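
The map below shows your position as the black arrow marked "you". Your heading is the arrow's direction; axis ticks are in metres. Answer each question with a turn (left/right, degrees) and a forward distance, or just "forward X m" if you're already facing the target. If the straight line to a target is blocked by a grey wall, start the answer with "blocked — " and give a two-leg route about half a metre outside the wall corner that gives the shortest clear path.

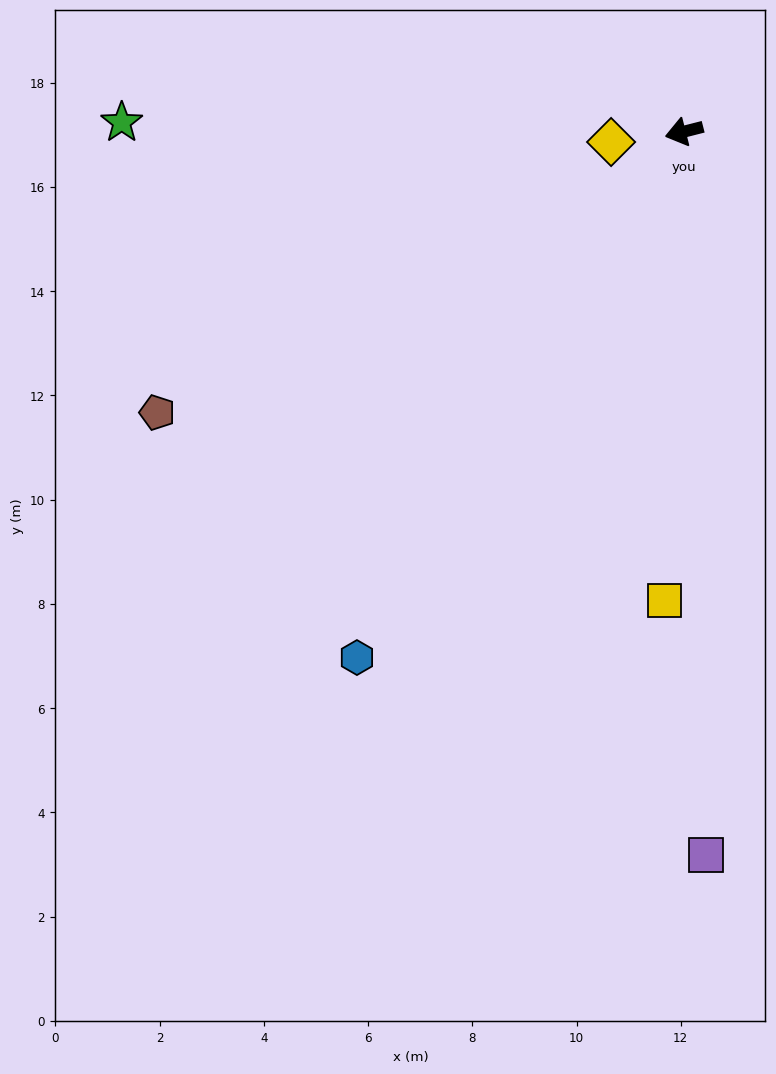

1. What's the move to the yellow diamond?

turn right 6°, forward 1.4 m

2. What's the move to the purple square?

turn left 77°, forward 13.9 m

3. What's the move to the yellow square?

turn left 73°, forward 9.0 m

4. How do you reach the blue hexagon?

turn left 44°, forward 11.9 m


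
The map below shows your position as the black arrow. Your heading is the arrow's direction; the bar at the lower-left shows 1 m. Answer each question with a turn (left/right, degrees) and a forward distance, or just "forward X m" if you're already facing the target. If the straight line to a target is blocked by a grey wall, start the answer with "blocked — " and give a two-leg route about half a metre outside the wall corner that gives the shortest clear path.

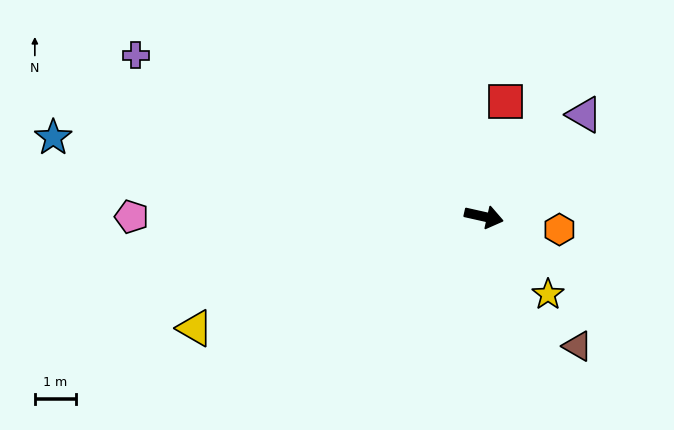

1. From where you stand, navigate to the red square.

turn left 92°, forward 2.8 m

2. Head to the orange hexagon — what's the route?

turn left 3°, forward 1.9 m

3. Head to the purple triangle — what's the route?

turn left 58°, forward 3.5 m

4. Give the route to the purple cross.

turn left 168°, forward 9.3 m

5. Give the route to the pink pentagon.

turn right 167°, forward 8.6 m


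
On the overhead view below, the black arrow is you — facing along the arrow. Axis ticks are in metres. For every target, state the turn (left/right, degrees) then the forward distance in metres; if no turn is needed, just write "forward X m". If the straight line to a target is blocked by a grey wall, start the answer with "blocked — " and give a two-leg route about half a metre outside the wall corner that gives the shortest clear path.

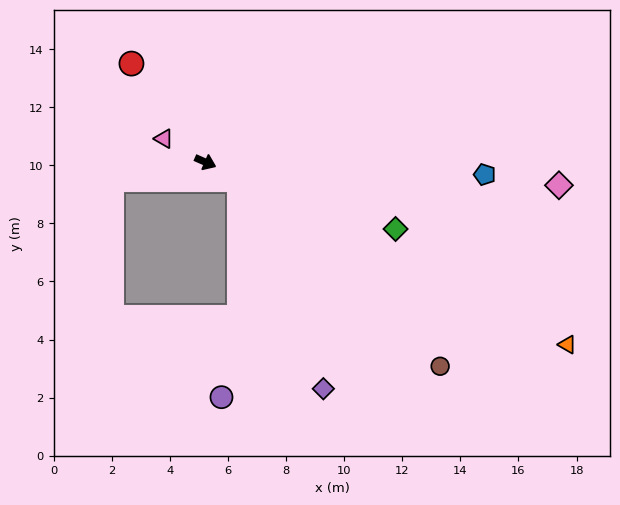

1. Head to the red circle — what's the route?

turn left 150°, forward 4.2 m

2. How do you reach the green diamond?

turn left 4°, forward 6.9 m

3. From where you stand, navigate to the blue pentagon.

turn left 21°, forward 9.6 m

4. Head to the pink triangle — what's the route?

turn left 174°, forward 1.6 m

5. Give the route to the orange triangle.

turn right 3°, forward 14.0 m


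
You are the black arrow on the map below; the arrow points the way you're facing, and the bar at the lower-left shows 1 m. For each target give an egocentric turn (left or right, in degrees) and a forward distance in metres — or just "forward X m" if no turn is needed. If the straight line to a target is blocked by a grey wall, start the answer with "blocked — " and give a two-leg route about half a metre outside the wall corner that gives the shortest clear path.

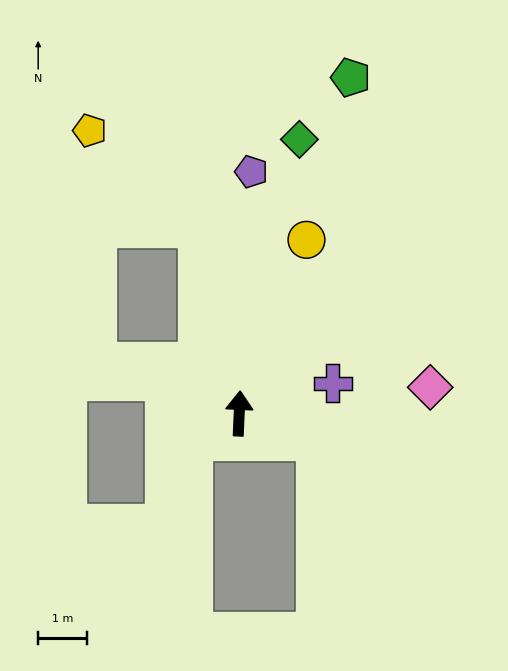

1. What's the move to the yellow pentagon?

blocked — turn left 15°, forward 3.9 m, then turn left 36°, forward 3.0 m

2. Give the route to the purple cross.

turn right 70°, forward 2.0 m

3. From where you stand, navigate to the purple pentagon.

forward 5.0 m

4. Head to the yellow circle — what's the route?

turn right 19°, forward 3.8 m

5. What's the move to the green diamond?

turn right 10°, forward 5.8 m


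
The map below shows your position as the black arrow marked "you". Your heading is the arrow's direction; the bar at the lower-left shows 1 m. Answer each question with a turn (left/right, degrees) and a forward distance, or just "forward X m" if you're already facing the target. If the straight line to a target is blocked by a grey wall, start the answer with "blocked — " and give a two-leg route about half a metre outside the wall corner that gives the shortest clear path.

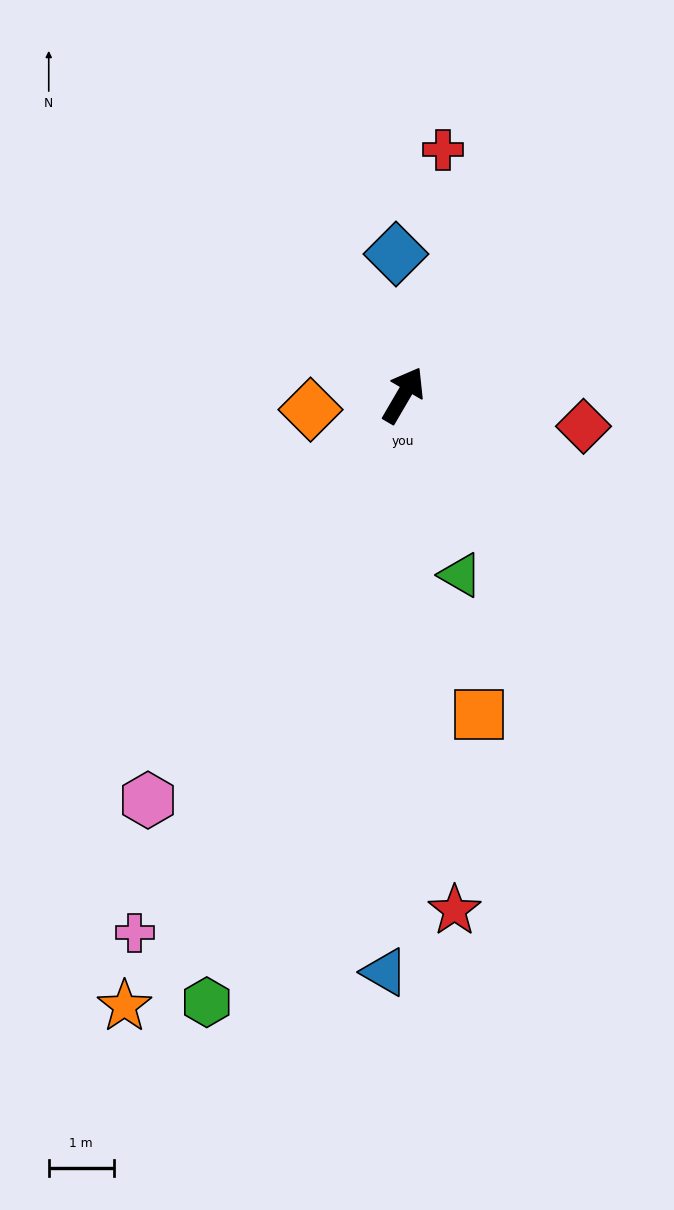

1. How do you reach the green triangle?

turn right 132°, forward 2.9 m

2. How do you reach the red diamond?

turn right 70°, forward 2.8 m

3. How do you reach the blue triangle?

turn right 152°, forward 8.9 m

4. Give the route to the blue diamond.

turn left 33°, forward 2.2 m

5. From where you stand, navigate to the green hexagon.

turn right 168°, forward 9.8 m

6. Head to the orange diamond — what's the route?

turn left 129°, forward 1.4 m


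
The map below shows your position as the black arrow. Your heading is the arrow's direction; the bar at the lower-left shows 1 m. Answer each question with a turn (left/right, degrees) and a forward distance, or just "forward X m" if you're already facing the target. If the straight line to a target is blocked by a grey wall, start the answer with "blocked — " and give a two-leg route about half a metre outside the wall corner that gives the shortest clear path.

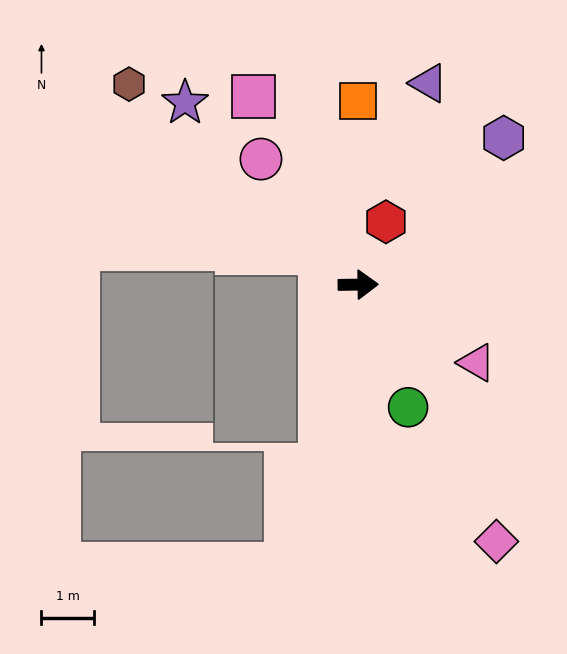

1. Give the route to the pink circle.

turn left 127°, forward 3.0 m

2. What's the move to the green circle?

turn right 69°, forward 2.5 m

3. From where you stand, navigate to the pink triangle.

turn right 34°, forward 2.7 m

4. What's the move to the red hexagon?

turn left 65°, forward 1.3 m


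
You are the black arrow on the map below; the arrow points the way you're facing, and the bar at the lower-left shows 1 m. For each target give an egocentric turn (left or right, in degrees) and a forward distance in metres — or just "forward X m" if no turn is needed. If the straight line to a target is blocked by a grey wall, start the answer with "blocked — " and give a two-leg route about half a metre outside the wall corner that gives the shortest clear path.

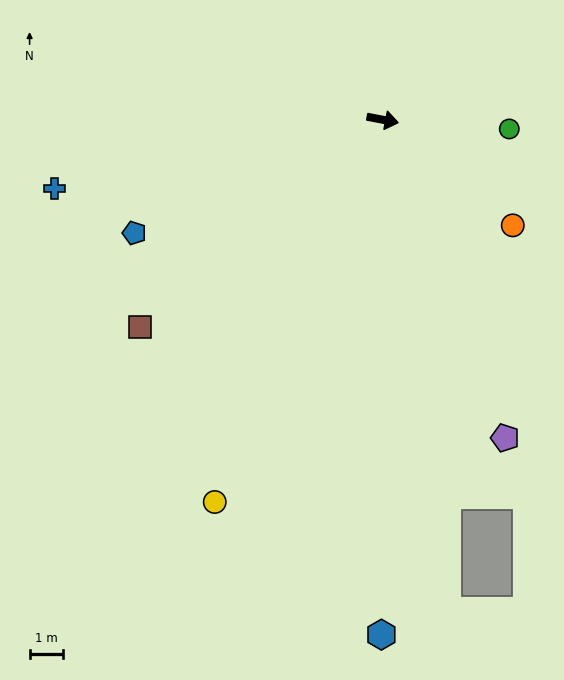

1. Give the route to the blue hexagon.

turn right 79°, forward 15.3 m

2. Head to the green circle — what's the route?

turn left 7°, forward 3.8 m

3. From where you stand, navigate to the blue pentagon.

turn right 145°, forward 8.1 m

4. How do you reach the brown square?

turn right 129°, forward 9.5 m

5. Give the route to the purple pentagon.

turn right 58°, forward 10.1 m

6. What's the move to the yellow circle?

turn right 103°, forward 12.4 m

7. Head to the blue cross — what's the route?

turn right 157°, forward 10.0 m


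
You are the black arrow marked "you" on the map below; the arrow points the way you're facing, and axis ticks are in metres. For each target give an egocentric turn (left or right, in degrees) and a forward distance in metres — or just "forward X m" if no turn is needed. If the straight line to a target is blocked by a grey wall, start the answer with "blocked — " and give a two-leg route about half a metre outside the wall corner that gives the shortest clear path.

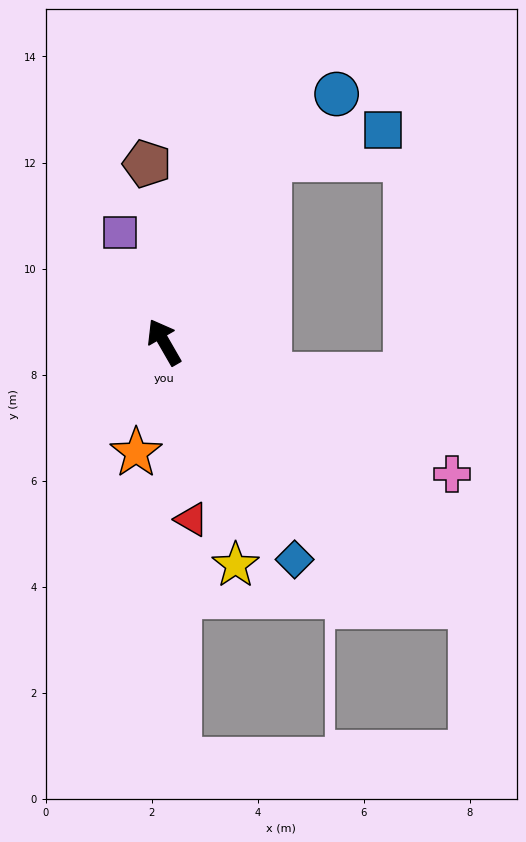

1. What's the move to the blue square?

blocked — turn right 60°, forward 4.0 m, then turn right 45°, forward 2.2 m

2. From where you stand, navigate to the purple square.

turn right 8°, forward 2.2 m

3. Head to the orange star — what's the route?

turn left 136°, forward 2.1 m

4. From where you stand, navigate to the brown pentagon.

turn right 24°, forward 3.4 m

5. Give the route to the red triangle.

turn left 159°, forward 3.4 m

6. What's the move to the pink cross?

turn right 145°, forward 6.0 m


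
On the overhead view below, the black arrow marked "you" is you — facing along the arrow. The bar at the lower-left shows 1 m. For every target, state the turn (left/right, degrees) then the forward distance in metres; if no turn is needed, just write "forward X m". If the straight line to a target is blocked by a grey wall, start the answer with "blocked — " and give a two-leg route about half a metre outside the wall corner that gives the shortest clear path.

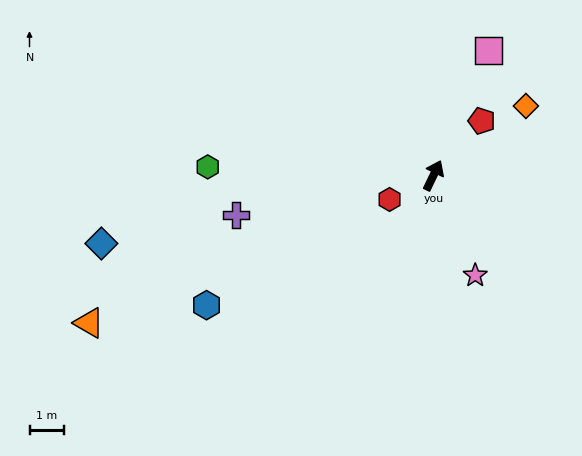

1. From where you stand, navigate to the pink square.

turn left 2°, forward 4.0 m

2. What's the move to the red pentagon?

turn right 16°, forward 2.1 m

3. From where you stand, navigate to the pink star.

turn right 132°, forward 3.1 m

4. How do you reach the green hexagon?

turn left 114°, forward 6.6 m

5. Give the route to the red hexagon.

turn left 144°, forward 1.5 m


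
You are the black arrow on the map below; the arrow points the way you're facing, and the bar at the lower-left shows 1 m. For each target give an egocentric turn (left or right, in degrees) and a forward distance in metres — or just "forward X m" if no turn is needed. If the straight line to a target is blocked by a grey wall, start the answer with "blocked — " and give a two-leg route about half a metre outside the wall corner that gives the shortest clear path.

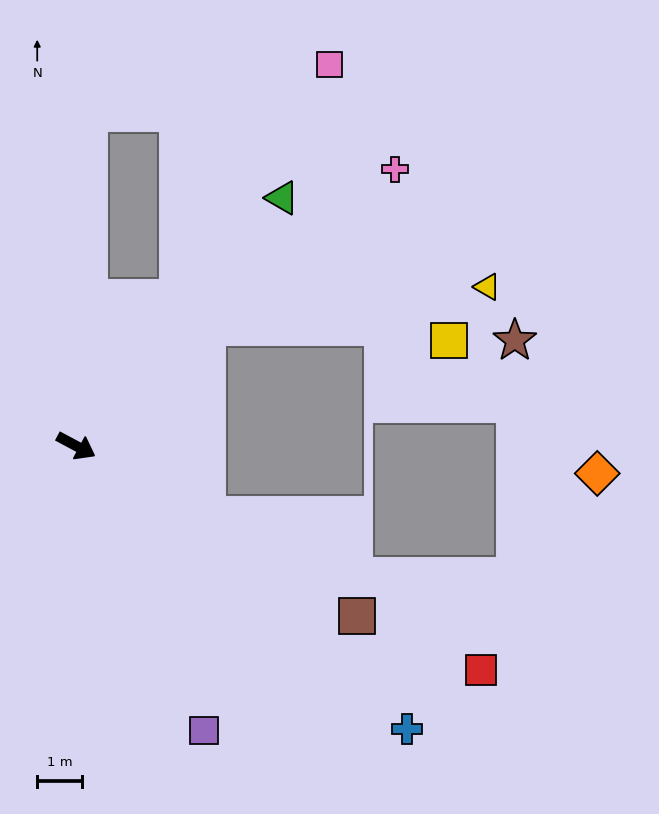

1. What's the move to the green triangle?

turn left 78°, forward 7.3 m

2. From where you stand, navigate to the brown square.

turn right 3°, forward 7.4 m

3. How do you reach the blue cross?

turn right 12°, forward 9.8 m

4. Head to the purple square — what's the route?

turn right 38°, forward 7.0 m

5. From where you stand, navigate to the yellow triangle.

blocked — turn left 71°, forward 4.0 m, then turn right 35°, forward 6.4 m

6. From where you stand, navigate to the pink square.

turn left 85°, forward 10.3 m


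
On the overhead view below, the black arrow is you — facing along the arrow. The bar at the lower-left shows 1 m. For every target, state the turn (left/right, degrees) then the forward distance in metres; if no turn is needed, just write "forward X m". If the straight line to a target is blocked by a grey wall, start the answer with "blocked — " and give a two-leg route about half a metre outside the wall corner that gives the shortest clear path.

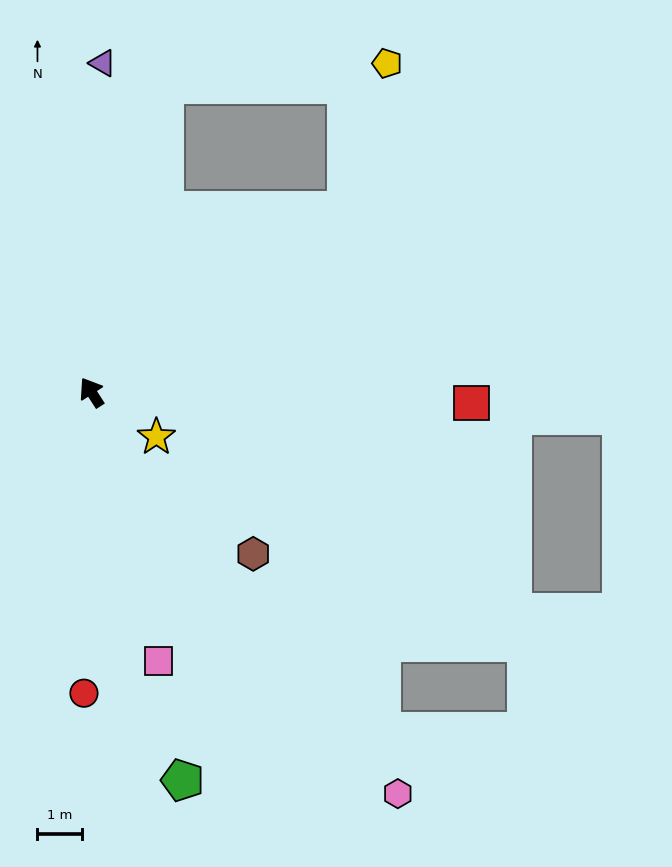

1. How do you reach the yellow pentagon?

blocked — turn right 87°, forward 7.0 m, then turn left 39°, forward 3.4 m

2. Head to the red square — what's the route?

turn right 124°, forward 8.4 m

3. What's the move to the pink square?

turn left 161°, forward 6.2 m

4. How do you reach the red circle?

turn left 146°, forward 6.7 m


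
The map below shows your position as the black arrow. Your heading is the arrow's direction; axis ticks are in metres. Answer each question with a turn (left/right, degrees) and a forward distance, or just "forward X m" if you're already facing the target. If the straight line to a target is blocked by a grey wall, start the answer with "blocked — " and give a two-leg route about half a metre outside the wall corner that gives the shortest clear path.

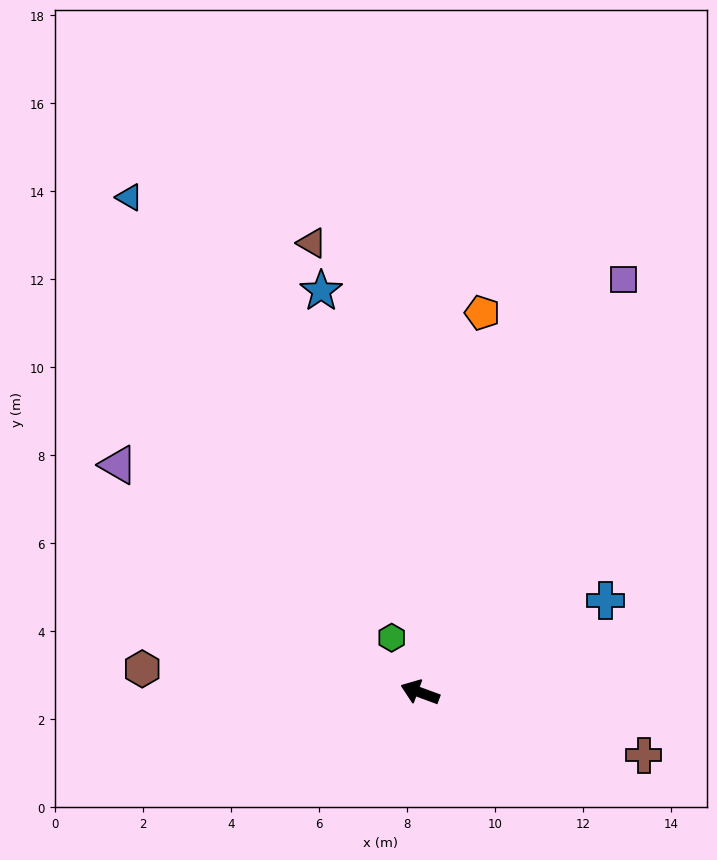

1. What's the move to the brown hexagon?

turn left 15°, forward 6.3 m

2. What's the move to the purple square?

turn right 96°, forward 10.5 m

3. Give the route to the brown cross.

turn right 175°, forward 5.3 m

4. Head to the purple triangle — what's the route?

turn right 17°, forward 8.6 m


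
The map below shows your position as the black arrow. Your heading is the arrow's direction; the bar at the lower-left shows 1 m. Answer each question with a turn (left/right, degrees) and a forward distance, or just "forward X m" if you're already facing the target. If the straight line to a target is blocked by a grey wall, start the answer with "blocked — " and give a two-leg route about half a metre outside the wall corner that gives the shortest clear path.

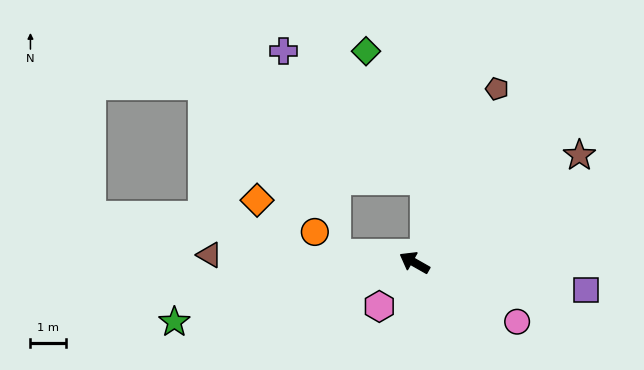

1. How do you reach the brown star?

turn right 117°, forward 5.5 m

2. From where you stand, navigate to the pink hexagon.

turn left 81°, forward 1.6 m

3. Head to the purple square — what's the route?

turn right 159°, forward 4.9 m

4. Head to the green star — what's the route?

turn left 44°, forward 7.0 m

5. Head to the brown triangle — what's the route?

turn left 27°, forward 5.8 m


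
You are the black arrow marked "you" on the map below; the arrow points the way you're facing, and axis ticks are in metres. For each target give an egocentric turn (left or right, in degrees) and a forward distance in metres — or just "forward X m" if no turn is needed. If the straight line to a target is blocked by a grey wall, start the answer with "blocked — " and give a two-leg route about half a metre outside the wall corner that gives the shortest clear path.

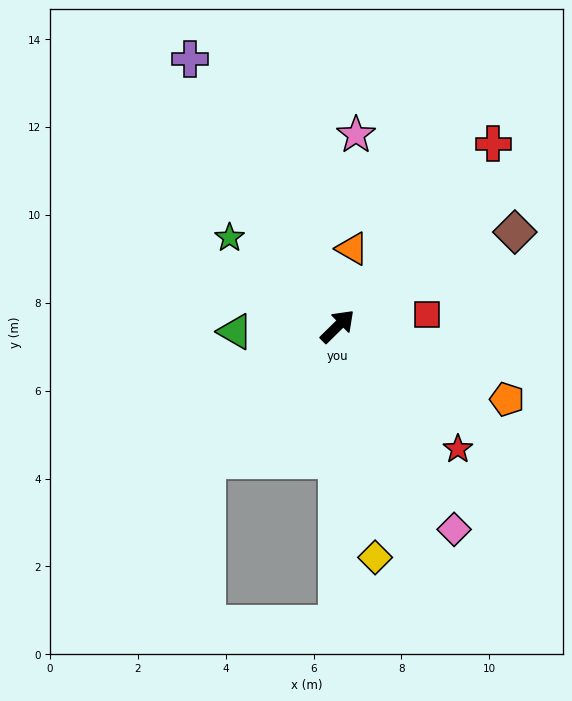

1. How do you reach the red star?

turn right 90°, forward 3.9 m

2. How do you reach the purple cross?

turn left 74°, forward 6.9 m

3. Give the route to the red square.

turn right 37°, forward 2.1 m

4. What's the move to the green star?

turn left 96°, forward 3.2 m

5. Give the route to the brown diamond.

turn right 16°, forward 4.6 m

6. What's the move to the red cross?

turn left 5°, forward 5.5 m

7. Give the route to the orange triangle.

turn left 35°, forward 1.8 m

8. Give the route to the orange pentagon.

turn right 68°, forward 4.2 m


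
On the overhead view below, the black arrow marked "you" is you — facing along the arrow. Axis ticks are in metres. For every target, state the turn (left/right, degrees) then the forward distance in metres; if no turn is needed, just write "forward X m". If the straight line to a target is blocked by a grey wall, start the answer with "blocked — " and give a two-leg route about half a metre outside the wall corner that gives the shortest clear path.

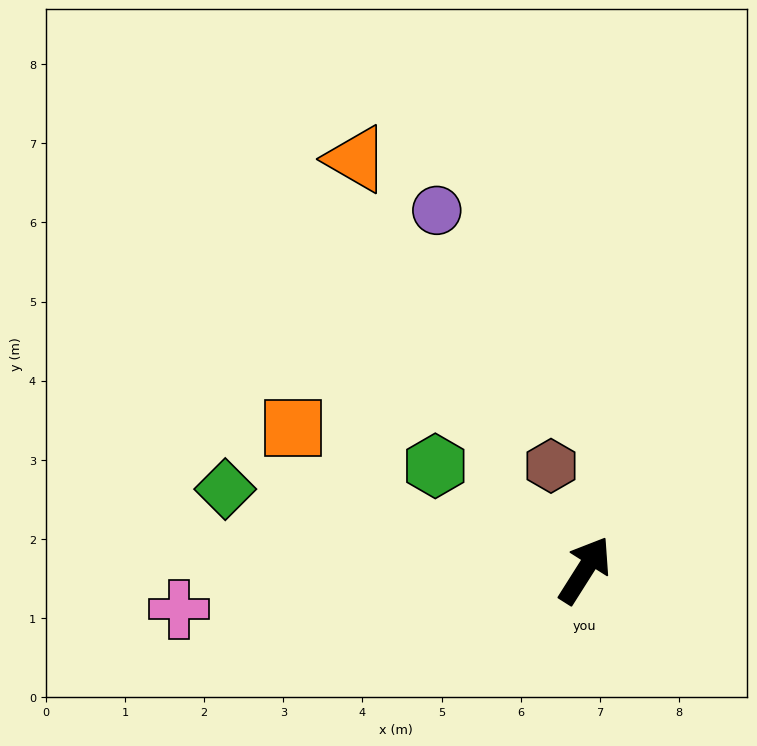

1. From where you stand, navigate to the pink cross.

turn left 128°, forward 5.2 m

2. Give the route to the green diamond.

turn left 110°, forward 4.7 m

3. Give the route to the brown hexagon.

turn left 50°, forward 1.4 m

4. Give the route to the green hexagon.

turn left 87°, forward 2.3 m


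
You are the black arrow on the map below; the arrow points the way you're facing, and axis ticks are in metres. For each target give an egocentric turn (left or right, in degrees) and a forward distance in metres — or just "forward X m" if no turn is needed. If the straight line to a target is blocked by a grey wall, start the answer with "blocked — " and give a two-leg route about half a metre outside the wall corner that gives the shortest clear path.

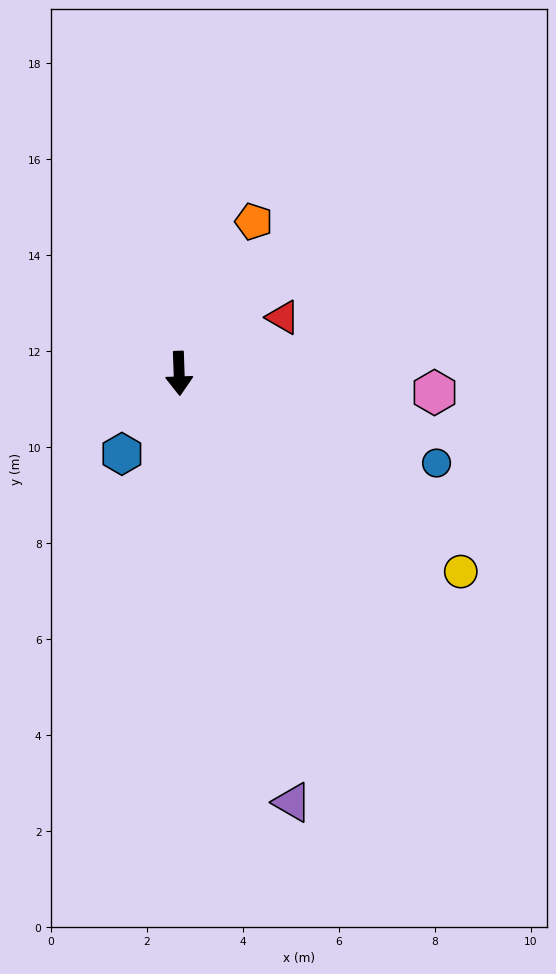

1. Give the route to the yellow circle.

turn left 53°, forward 7.2 m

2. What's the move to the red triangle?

turn left 116°, forward 2.5 m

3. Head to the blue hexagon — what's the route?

turn right 37°, forward 2.1 m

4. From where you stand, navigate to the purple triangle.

turn left 13°, forward 9.2 m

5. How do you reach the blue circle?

turn left 69°, forward 5.7 m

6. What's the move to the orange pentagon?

turn left 152°, forward 3.5 m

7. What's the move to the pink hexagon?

turn left 84°, forward 5.3 m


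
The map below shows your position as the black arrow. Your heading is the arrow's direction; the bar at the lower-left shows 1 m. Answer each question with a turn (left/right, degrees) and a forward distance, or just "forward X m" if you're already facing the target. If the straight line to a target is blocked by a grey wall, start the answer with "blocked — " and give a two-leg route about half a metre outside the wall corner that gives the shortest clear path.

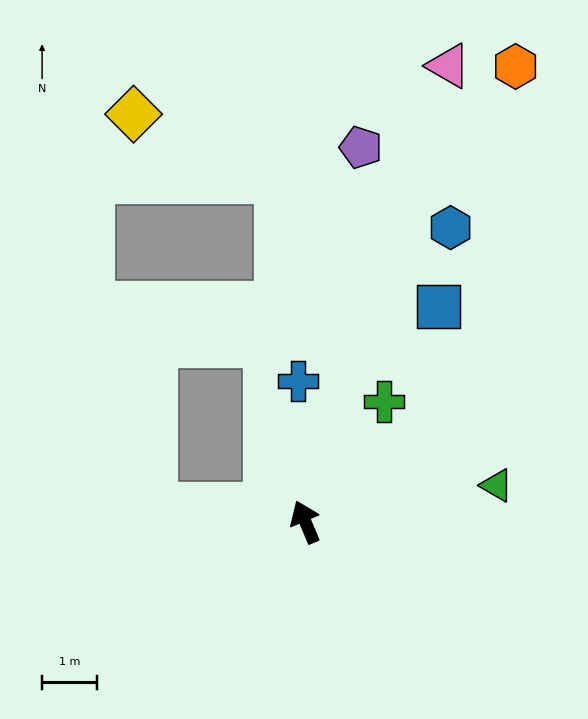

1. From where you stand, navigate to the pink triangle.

turn right 40°, forward 8.6 m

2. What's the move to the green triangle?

turn right 102°, forward 3.5 m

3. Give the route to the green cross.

turn right 56°, forward 2.6 m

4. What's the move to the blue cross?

turn right 20°, forward 2.6 m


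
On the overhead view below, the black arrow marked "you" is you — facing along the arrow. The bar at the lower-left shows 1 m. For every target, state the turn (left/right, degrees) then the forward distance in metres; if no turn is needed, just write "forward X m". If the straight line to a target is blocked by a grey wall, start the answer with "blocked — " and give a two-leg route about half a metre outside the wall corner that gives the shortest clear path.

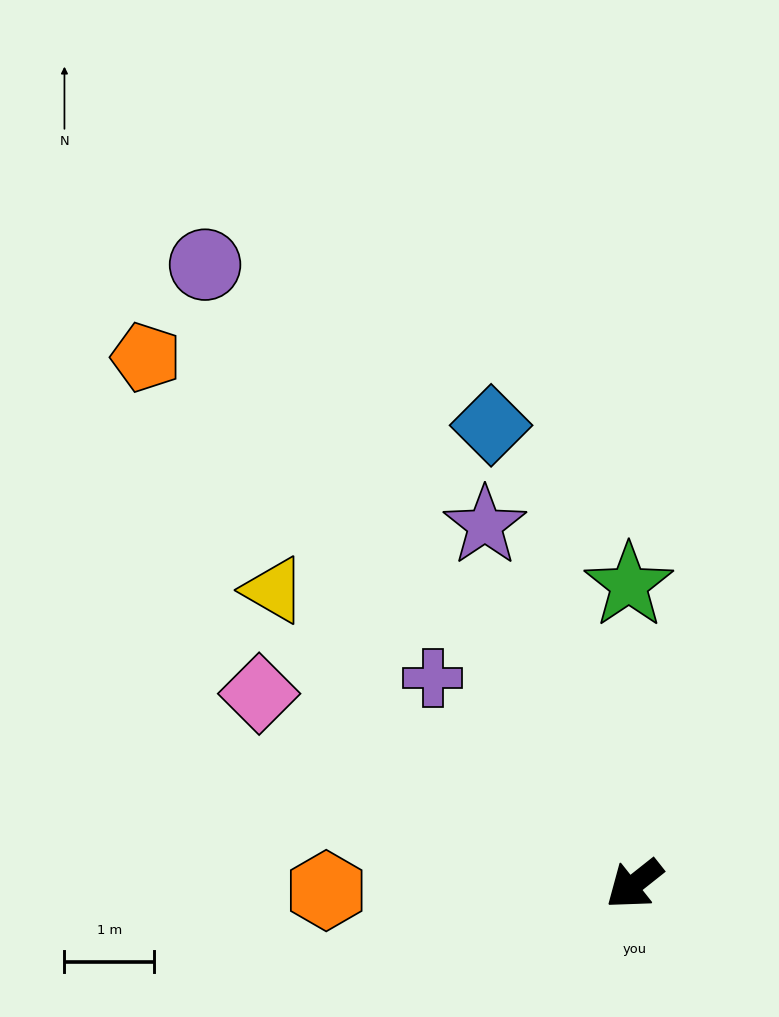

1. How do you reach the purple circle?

turn right 94°, forward 8.4 m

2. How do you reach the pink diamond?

turn right 65°, forward 4.7 m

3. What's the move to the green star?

turn right 127°, forward 3.3 m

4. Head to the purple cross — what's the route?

turn right 84°, forward 3.2 m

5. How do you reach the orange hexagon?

turn right 37°, forward 3.4 m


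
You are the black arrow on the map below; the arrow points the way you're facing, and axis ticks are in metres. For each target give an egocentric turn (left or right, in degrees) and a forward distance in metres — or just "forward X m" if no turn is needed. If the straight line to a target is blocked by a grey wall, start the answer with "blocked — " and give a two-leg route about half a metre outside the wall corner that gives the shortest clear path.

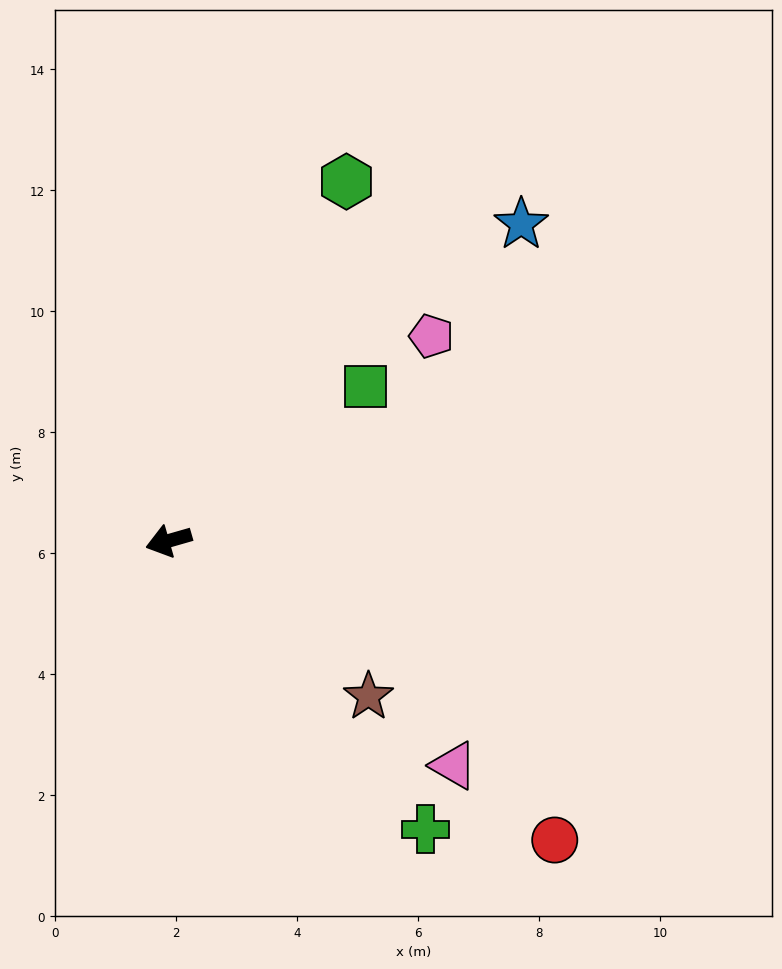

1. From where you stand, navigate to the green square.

turn right 158°, forward 4.1 m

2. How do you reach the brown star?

turn left 126°, forward 4.2 m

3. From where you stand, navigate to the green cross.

turn left 116°, forward 6.4 m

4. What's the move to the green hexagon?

turn right 132°, forward 6.6 m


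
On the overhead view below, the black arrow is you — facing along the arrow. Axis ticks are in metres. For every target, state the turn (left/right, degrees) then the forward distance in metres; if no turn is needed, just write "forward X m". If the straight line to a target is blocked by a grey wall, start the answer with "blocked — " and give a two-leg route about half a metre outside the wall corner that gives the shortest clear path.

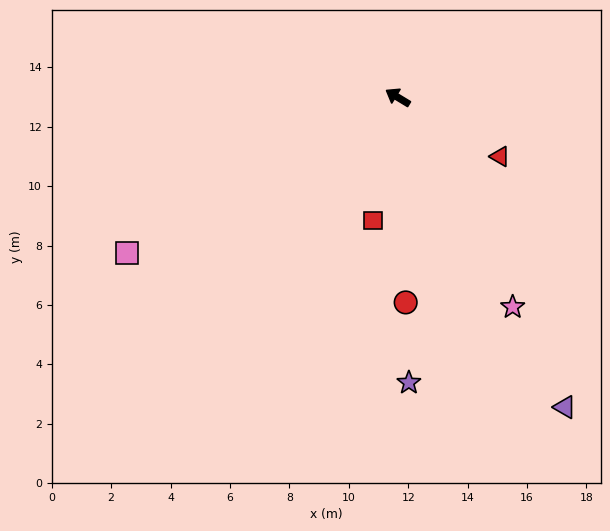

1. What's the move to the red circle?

turn left 123°, forward 6.9 m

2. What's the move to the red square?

turn left 110°, forward 4.2 m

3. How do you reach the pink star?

turn left 150°, forward 8.0 m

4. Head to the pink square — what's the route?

turn left 61°, forward 10.5 m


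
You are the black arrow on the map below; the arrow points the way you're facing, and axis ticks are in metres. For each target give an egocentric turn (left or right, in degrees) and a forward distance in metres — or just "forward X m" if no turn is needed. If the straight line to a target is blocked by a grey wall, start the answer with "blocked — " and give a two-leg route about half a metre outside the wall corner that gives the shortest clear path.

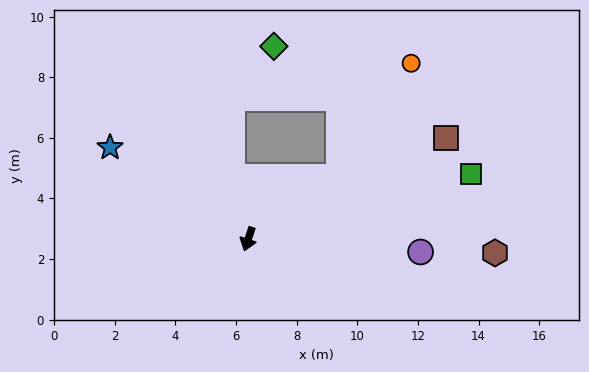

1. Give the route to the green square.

turn left 124°, forward 7.7 m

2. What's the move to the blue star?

turn right 105°, forward 5.5 m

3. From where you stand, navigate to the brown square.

turn left 135°, forward 7.3 m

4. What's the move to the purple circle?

turn left 104°, forward 5.7 m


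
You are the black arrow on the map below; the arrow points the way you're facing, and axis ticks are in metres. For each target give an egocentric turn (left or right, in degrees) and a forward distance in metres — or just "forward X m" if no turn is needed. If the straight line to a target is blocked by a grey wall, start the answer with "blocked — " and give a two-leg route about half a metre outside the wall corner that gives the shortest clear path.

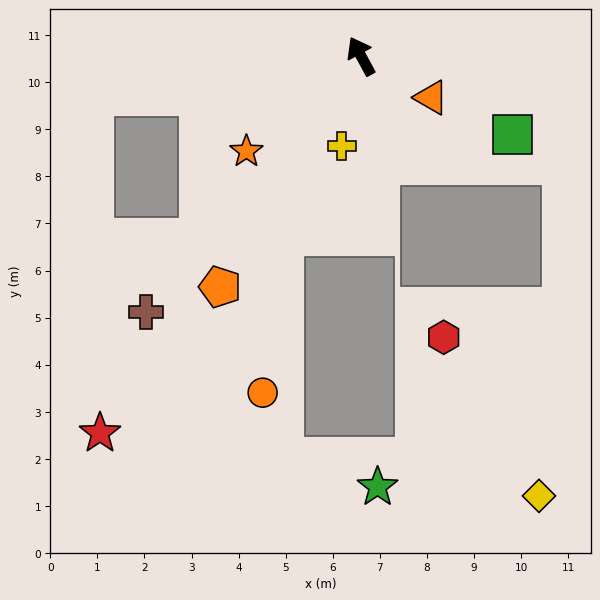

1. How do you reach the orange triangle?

turn right 149°, forward 1.7 m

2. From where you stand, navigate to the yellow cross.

turn left 139°, forward 2.0 m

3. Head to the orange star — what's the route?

turn left 101°, forward 3.2 m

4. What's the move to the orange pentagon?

turn left 120°, forward 5.7 m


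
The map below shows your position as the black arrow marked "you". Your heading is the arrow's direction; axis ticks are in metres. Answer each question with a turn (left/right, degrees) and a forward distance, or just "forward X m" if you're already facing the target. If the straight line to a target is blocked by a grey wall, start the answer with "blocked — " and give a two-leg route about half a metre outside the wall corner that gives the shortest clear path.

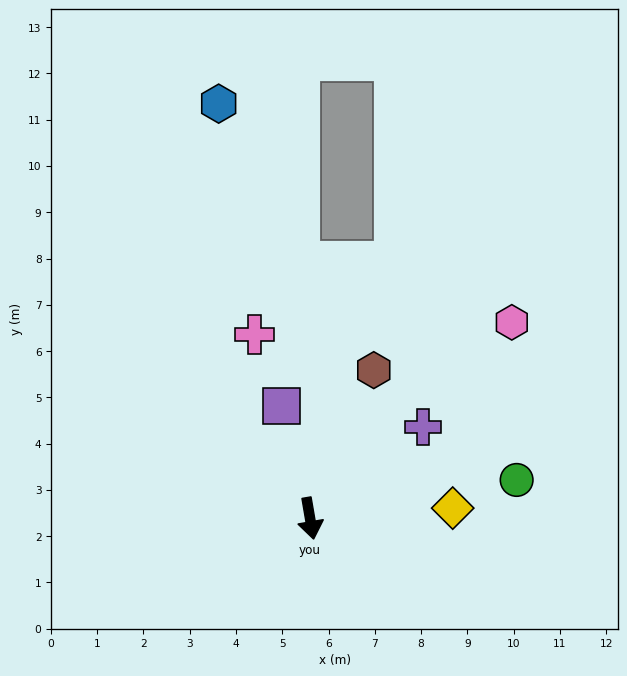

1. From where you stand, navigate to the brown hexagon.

turn left 147°, forward 3.5 m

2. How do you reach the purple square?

turn right 175°, forward 2.5 m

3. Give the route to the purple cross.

turn left 119°, forward 3.1 m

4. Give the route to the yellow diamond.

turn left 84°, forward 3.1 m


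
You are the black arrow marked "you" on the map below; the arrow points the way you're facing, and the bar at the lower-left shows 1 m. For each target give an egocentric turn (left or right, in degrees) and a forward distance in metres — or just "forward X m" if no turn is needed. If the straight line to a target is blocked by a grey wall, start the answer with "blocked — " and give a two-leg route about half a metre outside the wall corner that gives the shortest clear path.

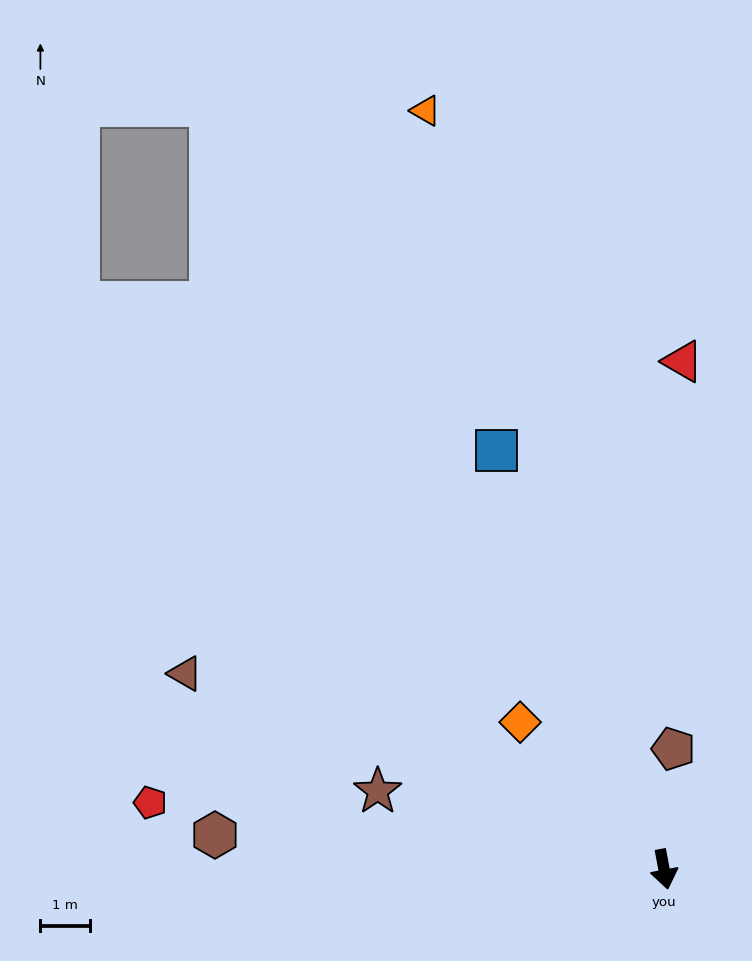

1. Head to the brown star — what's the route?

turn right 116°, forward 6.0 m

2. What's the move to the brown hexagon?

turn right 105°, forward 9.1 m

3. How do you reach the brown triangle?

turn right 123°, forward 10.5 m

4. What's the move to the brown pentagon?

turn left 165°, forward 2.4 m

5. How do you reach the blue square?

turn right 169°, forward 9.1 m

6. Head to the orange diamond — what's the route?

turn right 146°, forward 4.2 m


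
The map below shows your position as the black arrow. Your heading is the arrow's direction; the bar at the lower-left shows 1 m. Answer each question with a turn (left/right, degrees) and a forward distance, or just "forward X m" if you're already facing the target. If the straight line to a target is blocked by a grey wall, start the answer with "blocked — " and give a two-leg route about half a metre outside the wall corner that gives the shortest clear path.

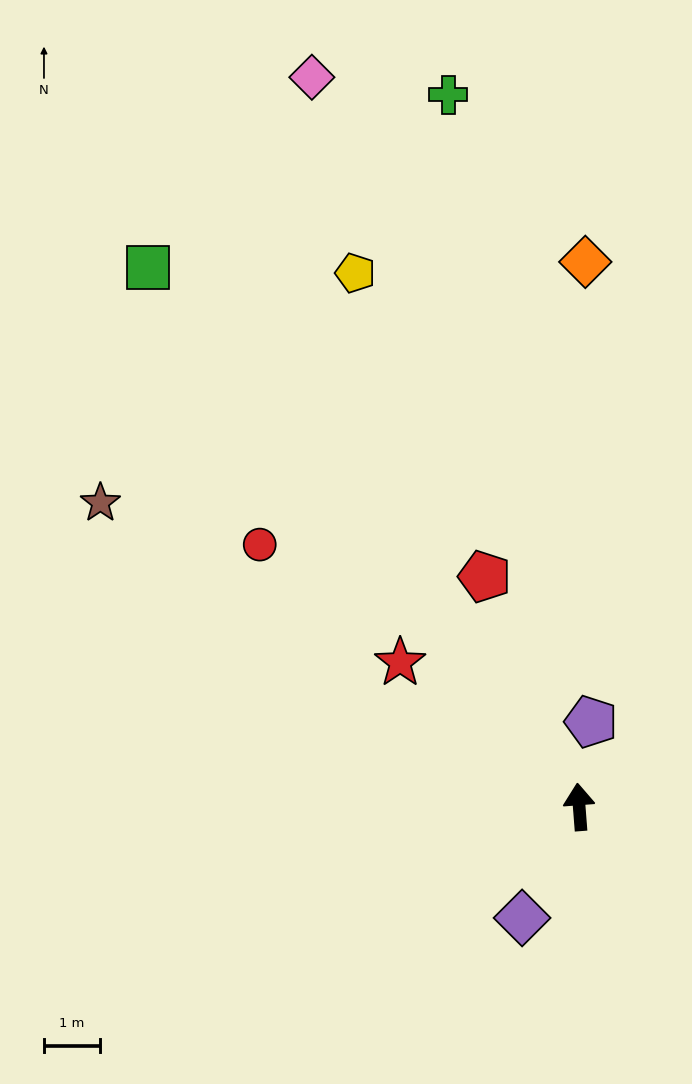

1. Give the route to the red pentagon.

turn left 18°, forward 4.5 m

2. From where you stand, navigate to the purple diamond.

turn left 148°, forward 2.2 m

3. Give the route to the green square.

turn left 34°, forward 12.4 m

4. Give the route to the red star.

turn left 47°, forward 4.1 m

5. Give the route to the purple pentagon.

turn right 12°, forward 1.5 m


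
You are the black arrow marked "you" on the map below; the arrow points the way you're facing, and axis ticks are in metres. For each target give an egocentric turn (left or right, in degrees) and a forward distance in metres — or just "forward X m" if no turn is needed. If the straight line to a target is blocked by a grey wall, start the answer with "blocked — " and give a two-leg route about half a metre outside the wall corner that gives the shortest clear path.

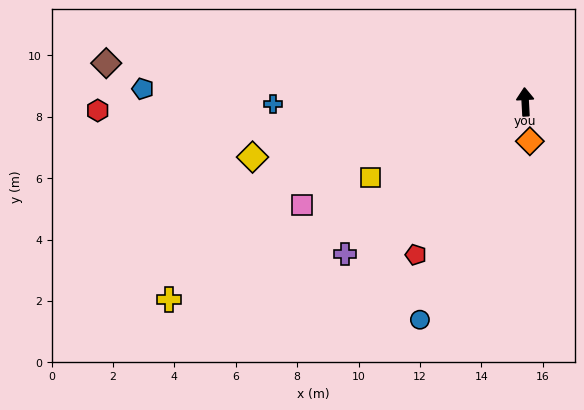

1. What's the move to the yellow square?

turn left 113°, forward 5.6 m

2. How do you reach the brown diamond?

turn left 82°, forward 13.7 m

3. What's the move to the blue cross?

turn left 87°, forward 8.2 m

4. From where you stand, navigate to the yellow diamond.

turn left 98°, forward 9.1 m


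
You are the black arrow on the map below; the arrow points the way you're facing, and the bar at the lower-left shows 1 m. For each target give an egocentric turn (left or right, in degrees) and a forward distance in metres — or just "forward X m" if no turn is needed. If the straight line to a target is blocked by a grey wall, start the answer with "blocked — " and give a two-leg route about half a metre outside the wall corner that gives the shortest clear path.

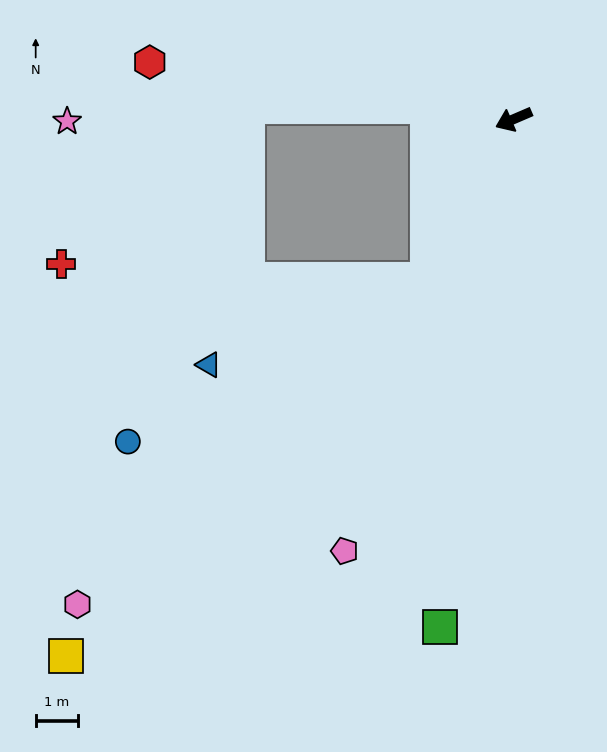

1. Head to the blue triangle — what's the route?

blocked — turn left 39°, forward 4.3 m, then turn right 41°, forward 5.6 m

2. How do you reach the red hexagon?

turn right 32°, forward 8.7 m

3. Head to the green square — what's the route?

turn left 58°, forward 12.2 m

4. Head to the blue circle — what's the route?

blocked — turn left 39°, forward 4.3 m, then turn right 34°, forward 8.1 m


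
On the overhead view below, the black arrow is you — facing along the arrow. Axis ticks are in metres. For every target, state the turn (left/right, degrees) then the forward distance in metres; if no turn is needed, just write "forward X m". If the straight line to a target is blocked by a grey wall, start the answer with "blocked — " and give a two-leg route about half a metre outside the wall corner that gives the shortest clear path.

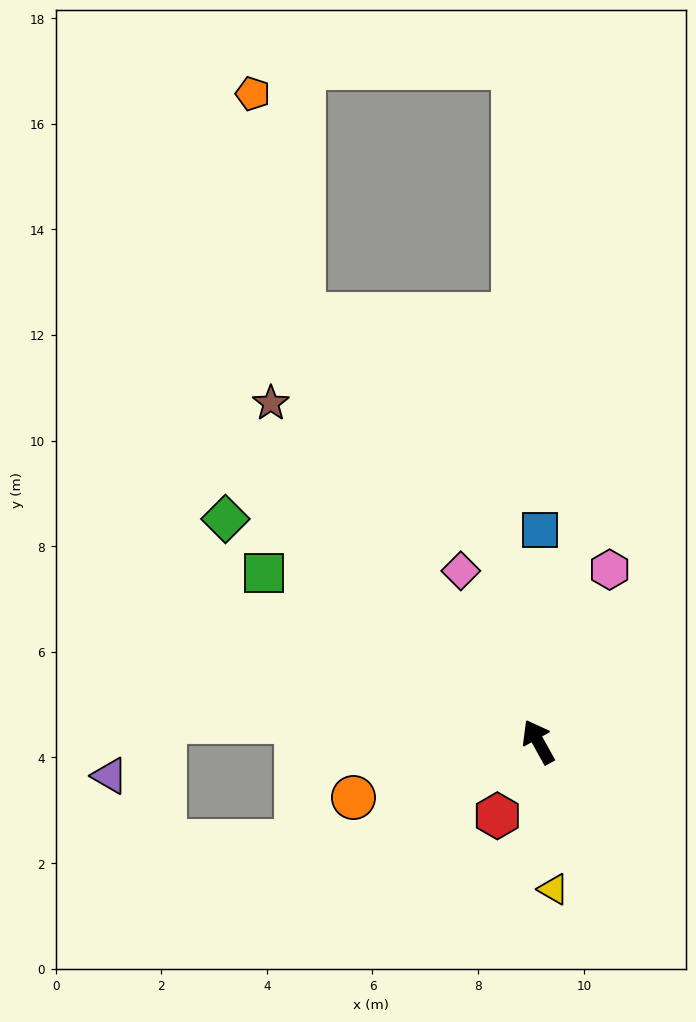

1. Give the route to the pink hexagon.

turn right 51°, forward 3.5 m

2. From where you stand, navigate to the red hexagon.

turn left 122°, forward 1.6 m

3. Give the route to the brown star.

turn left 9°, forward 8.2 m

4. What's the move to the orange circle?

turn left 78°, forward 3.7 m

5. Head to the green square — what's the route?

turn left 29°, forward 6.1 m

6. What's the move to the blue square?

turn right 29°, forward 4.0 m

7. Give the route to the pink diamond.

turn right 5°, forward 3.6 m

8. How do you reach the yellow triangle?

turn left 157°, forward 2.8 m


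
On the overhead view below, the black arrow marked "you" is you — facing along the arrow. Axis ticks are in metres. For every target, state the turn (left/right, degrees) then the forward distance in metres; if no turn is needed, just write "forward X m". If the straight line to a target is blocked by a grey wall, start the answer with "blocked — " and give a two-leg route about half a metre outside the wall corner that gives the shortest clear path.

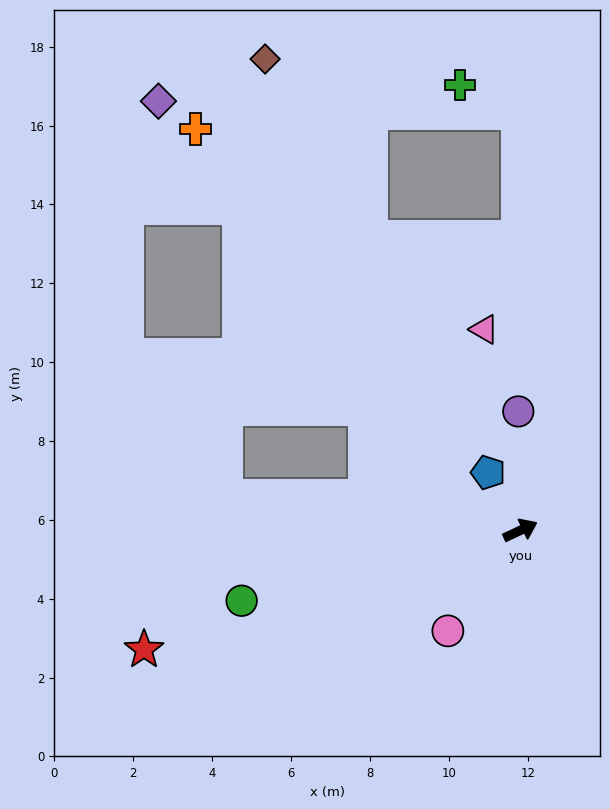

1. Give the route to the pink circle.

turn right 151°, forward 3.1 m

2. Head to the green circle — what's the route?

turn left 169°, forward 7.3 m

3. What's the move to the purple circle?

turn left 66°, forward 3.0 m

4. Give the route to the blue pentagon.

turn left 94°, forward 1.7 m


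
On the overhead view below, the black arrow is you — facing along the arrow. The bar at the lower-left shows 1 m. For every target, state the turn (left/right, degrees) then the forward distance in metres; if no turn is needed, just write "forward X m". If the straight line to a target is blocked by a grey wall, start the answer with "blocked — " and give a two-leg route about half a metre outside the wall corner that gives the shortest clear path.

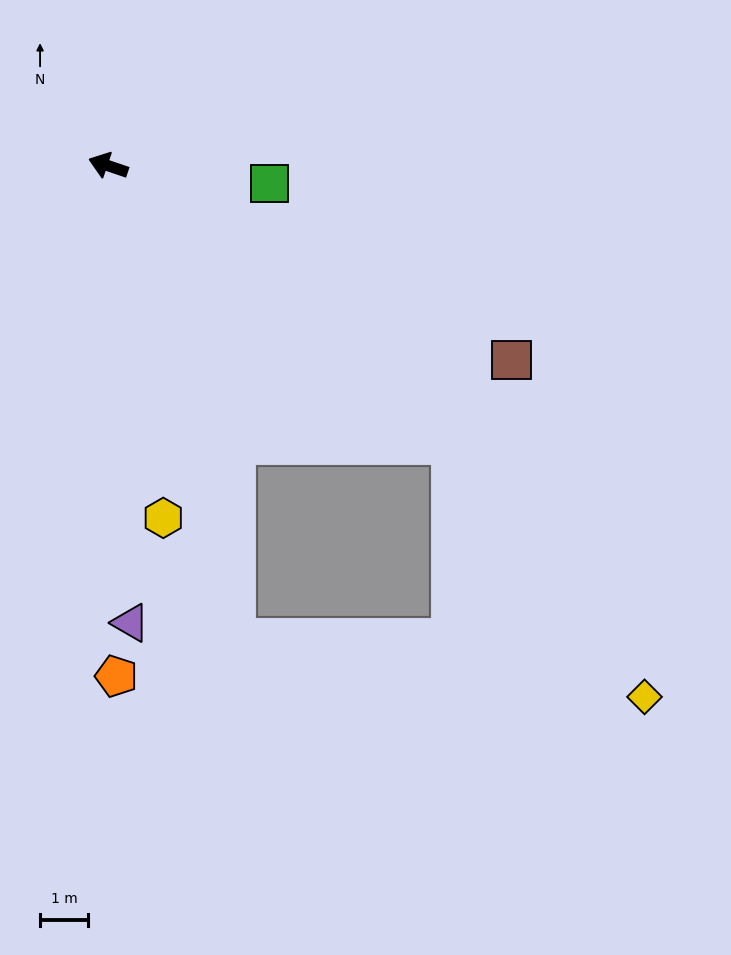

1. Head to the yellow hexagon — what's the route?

turn left 118°, forward 7.4 m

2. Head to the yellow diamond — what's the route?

blocked — turn left 160°, forward 9.2 m, then turn right 14°, forward 6.6 m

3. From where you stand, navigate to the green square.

turn right 168°, forward 3.4 m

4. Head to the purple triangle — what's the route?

turn left 112°, forward 9.5 m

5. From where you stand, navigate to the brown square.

turn left 173°, forward 9.3 m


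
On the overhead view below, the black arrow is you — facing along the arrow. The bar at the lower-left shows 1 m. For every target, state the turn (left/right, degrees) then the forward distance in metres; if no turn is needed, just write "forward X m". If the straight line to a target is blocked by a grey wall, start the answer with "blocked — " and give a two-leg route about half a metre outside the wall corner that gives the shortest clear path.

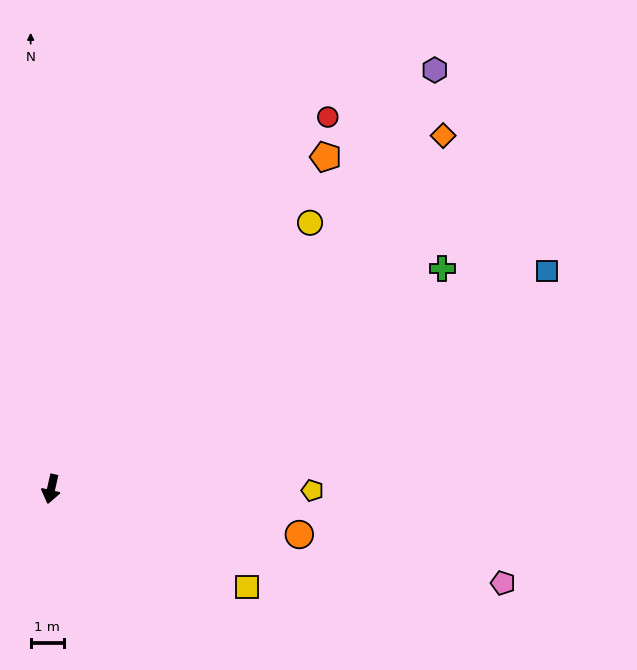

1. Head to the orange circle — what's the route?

turn left 92°, forward 7.6 m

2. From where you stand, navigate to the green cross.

turn left 132°, forward 13.5 m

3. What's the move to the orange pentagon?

turn left 153°, forward 13.0 m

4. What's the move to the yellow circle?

turn left 148°, forward 11.2 m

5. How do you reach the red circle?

turn left 156°, forward 13.9 m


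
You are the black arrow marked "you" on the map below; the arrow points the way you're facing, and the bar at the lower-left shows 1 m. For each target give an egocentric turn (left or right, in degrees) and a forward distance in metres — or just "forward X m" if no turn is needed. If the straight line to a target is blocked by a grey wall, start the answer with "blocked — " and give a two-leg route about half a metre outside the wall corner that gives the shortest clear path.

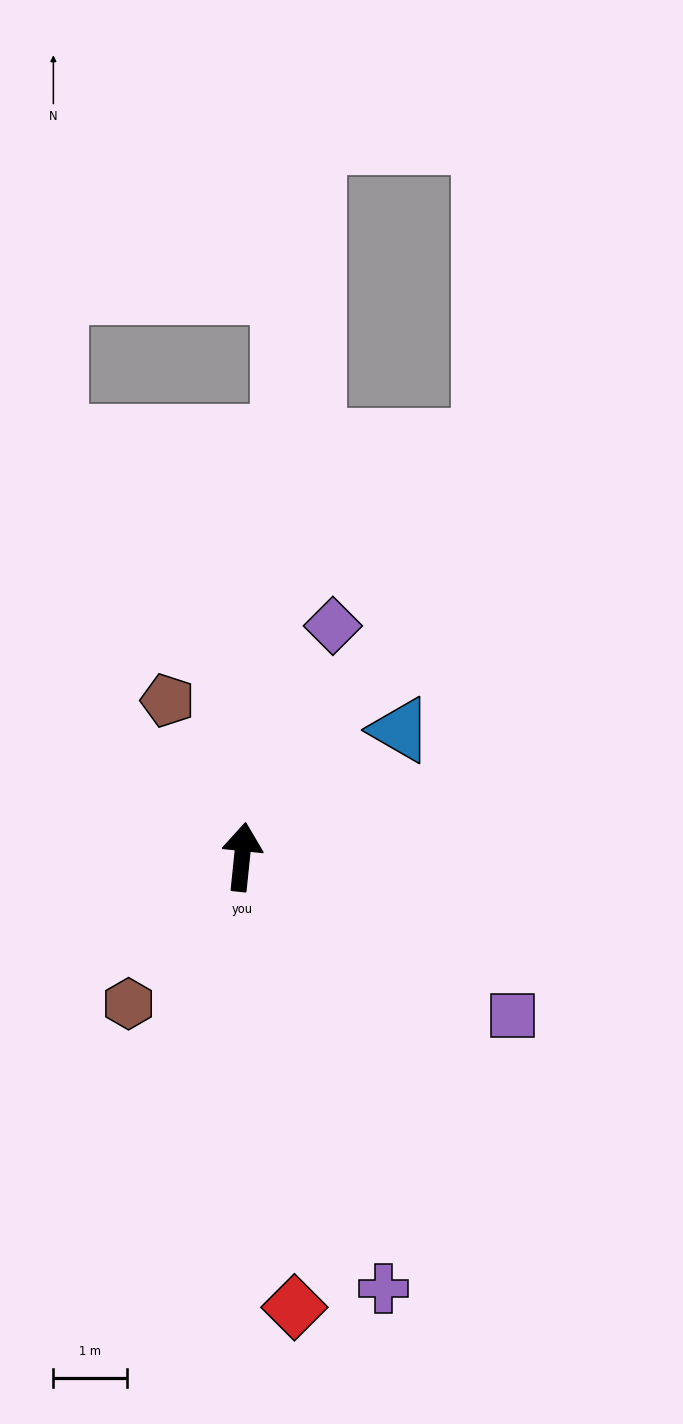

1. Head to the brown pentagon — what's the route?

turn left 31°, forward 2.4 m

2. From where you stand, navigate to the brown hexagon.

turn left 148°, forward 2.5 m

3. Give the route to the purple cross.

turn right 156°, forward 6.2 m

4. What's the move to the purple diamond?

turn right 16°, forward 3.4 m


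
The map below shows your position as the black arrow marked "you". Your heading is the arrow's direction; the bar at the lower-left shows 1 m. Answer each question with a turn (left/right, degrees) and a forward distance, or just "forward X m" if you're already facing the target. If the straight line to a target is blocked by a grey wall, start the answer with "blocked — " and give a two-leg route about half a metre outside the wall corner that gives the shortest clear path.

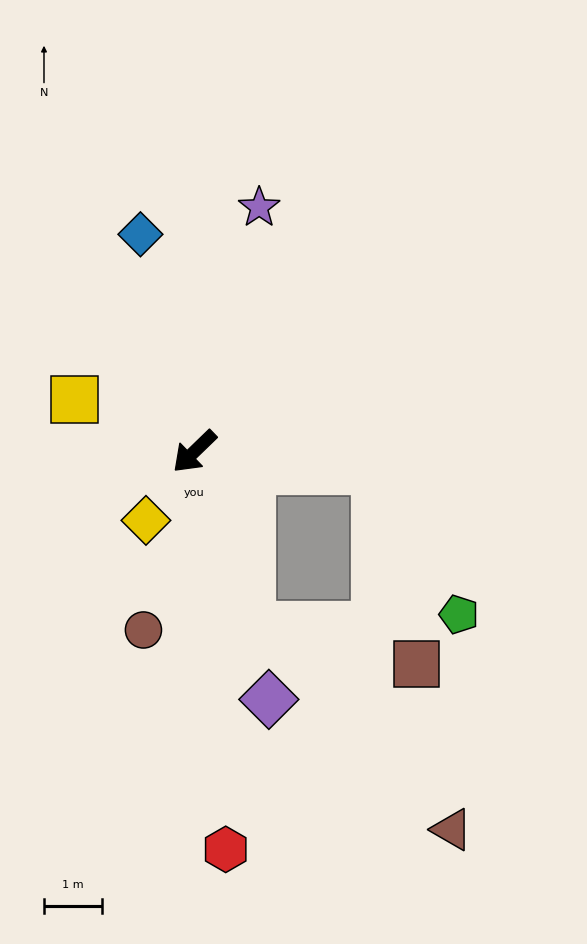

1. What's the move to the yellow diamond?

turn left 11°, forward 1.4 m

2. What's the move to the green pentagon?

blocked — turn left 130°, forward 3.1 m, then turn right 54°, forward 2.9 m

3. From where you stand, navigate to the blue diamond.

turn right 120°, forward 3.8 m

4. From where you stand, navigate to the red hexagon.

turn left 50°, forward 6.8 m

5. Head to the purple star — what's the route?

turn right 149°, forward 4.3 m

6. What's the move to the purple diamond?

turn left 63°, forward 4.4 m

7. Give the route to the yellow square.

turn right 68°, forward 2.2 m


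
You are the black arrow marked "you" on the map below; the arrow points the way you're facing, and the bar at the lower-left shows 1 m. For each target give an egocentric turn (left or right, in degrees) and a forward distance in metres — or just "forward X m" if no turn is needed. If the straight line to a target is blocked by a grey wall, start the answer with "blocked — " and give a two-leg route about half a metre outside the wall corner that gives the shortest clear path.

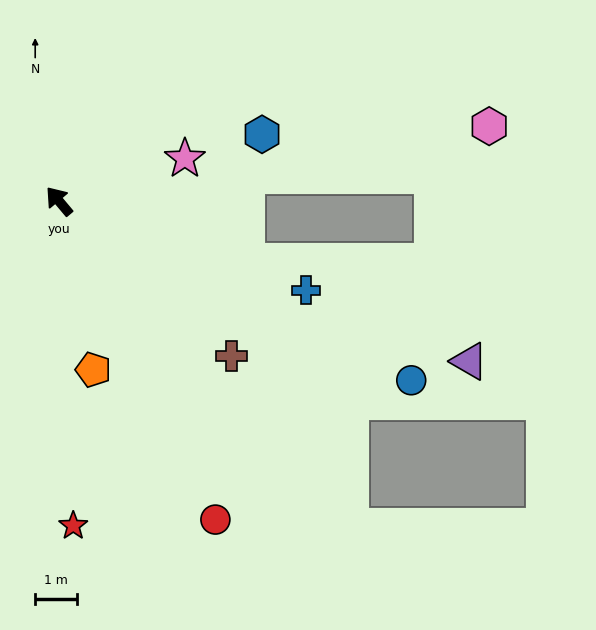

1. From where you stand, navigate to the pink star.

turn right 111°, forward 3.2 m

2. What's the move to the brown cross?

turn right 172°, forward 5.5 m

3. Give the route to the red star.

turn left 143°, forward 7.7 m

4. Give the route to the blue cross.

turn right 150°, forward 6.2 m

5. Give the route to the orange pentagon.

turn left 151°, forward 4.1 m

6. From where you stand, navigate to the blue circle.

turn right 157°, forward 9.4 m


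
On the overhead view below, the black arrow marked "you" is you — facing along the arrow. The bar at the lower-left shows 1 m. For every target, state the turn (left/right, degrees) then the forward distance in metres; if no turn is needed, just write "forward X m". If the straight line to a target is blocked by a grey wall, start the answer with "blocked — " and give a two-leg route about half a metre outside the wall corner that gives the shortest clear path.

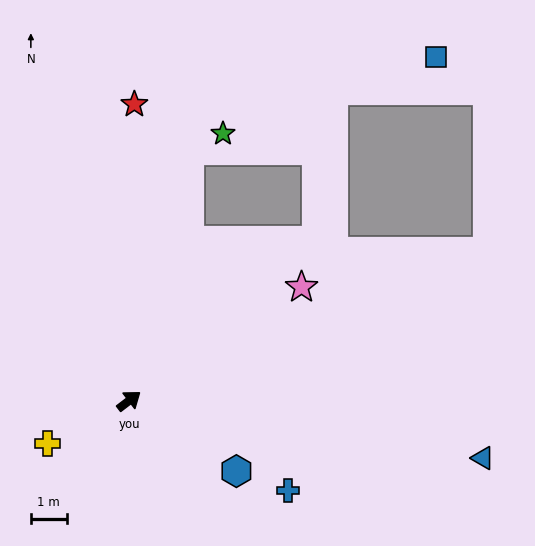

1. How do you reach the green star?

blocked — turn left 39°, forward 7.2 m, then turn right 51°, forward 1.1 m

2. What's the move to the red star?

turn left 52°, forward 8.3 m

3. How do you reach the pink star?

turn right 4°, forward 5.8 m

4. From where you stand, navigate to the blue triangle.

turn right 47°, forward 10.0 m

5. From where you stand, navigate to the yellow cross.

turn left 170°, forward 2.6 m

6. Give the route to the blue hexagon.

turn right 71°, forward 3.6 m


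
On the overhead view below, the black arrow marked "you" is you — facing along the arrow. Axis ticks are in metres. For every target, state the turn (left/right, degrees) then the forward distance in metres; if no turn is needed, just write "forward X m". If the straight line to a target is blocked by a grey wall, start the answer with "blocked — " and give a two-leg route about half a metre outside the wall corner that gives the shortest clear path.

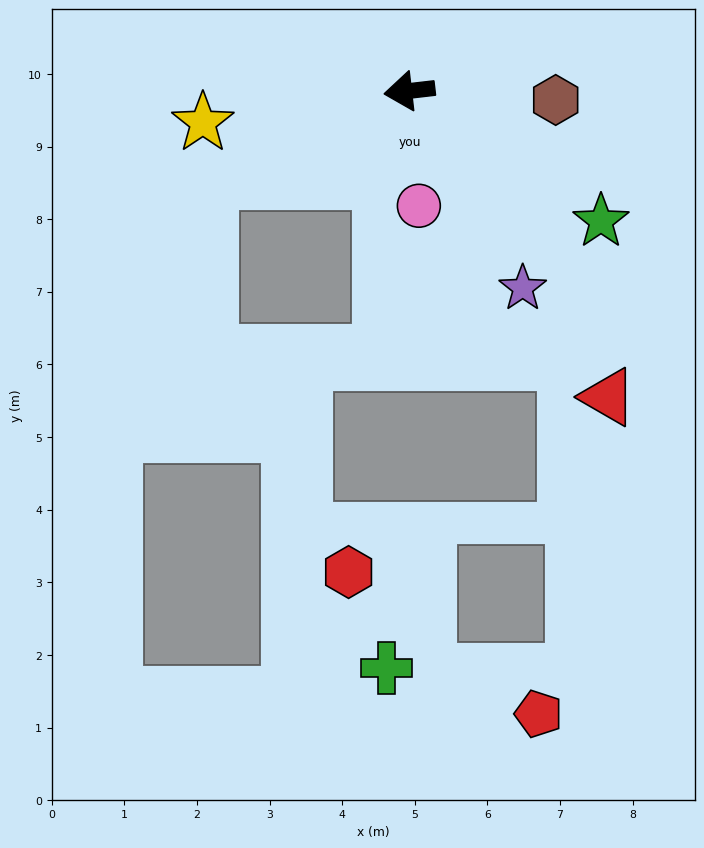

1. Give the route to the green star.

turn left 139°, forward 3.2 m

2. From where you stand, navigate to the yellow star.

turn left 2°, forward 2.9 m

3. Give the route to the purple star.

turn left 113°, forward 3.1 m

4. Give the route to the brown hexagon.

turn left 170°, forward 2.0 m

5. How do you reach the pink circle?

turn left 88°, forward 1.6 m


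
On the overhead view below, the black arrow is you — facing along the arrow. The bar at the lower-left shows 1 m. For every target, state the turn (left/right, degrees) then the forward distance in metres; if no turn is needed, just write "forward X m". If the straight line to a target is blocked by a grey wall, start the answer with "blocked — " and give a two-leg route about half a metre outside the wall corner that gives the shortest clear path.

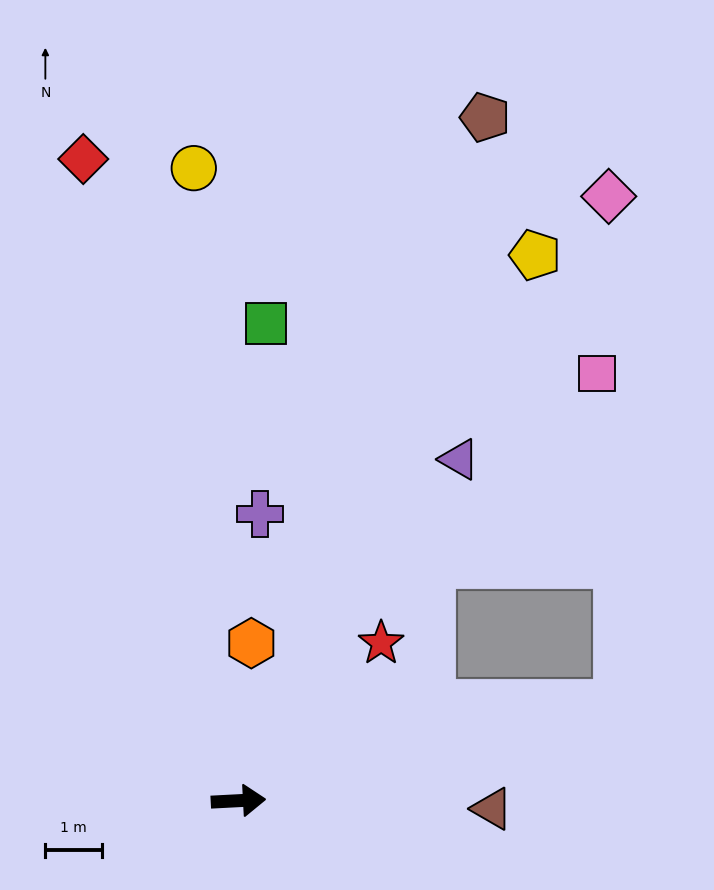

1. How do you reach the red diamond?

turn left 101°, forward 11.6 m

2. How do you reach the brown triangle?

turn right 5°, forward 4.4 m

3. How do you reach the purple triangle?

turn left 54°, forward 7.1 m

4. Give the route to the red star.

turn left 45°, forward 3.7 m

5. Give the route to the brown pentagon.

turn left 67°, forward 12.7 m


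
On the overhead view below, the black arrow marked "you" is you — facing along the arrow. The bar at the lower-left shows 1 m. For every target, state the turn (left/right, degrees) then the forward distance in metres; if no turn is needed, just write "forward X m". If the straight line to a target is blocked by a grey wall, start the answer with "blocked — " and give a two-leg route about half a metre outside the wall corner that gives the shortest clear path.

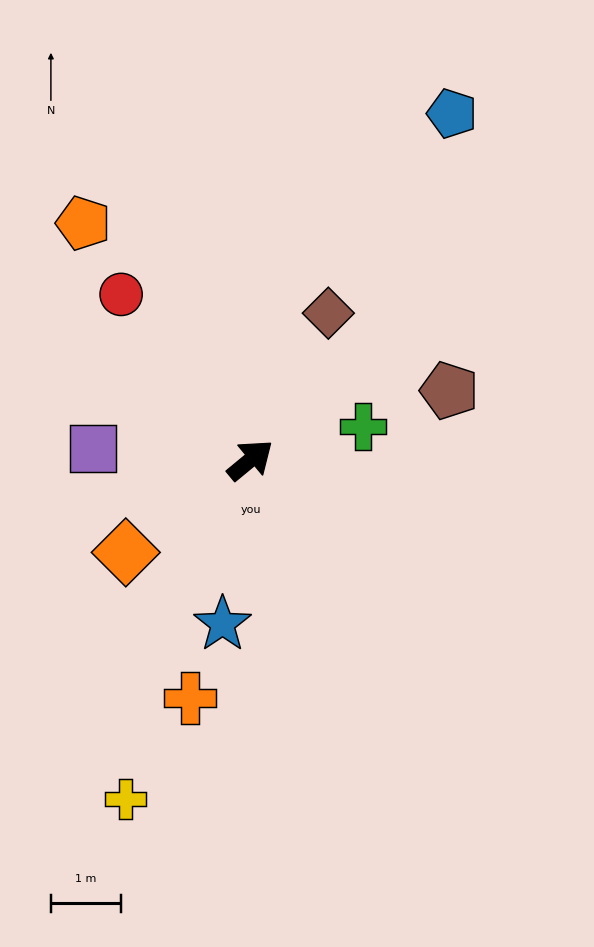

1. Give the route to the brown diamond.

turn left 22°, forward 2.4 m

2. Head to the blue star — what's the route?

turn right 139°, forward 2.4 m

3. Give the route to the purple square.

turn left 136°, forward 2.3 m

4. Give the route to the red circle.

turn left 88°, forward 3.0 m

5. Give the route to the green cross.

turn right 23°, forward 1.7 m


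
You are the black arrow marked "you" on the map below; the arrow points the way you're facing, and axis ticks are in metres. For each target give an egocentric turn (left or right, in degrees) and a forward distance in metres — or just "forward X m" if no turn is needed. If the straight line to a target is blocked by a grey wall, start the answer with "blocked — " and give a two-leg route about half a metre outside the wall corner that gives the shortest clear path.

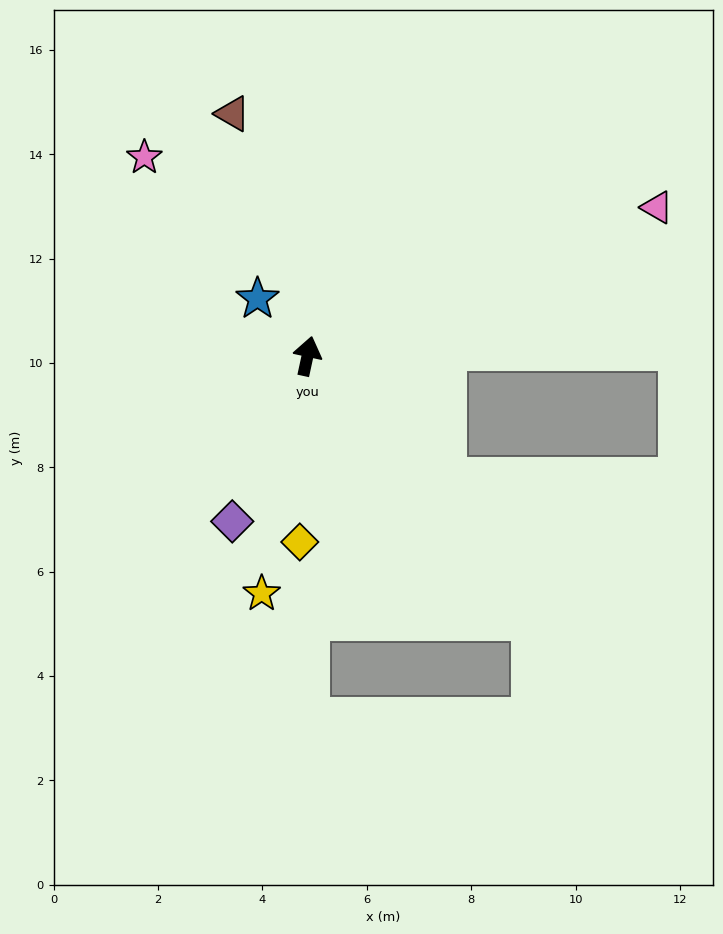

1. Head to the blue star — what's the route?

turn left 53°, forward 1.5 m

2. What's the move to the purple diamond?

turn left 168°, forward 3.5 m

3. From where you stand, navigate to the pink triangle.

turn right 55°, forward 7.3 m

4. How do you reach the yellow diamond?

turn right 170°, forward 3.6 m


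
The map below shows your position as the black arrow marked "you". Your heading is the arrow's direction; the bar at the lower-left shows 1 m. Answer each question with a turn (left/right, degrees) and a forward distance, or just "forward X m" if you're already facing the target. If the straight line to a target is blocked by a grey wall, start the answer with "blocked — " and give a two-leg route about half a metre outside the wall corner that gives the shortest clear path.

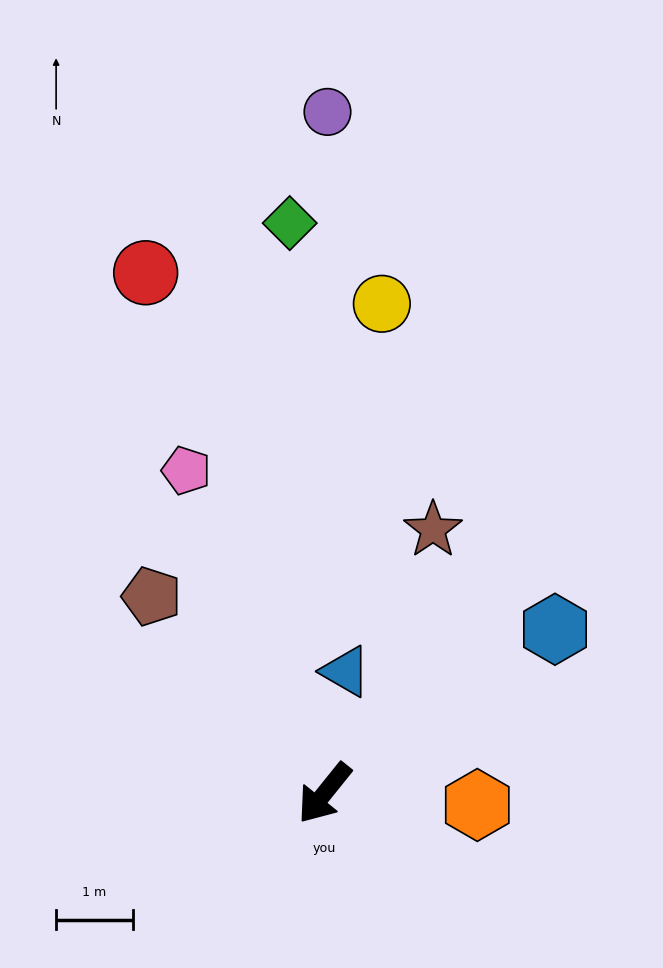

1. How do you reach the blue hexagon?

turn left 164°, forward 3.7 m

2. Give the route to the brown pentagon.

turn right 100°, forward 3.4 m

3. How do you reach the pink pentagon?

turn right 118°, forward 4.6 m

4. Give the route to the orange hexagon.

turn left 124°, forward 2.0 m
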